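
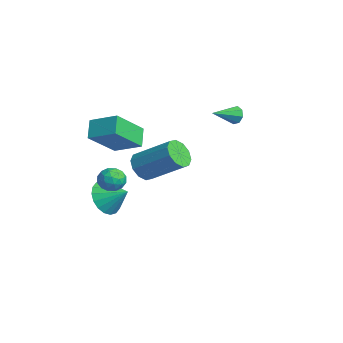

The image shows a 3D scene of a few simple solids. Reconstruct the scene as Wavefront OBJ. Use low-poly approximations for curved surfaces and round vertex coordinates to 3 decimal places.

v 1.752 -2.609 -1.663
v 2.4 -2.314 -1.73
v 2.18 -3.626 -2.01
v 2.828 -3.331 -2.077
v 2.542 -3.421 -1.428
v 2.278 -2.792 -1.214
v 2.302 -3.148 -2.526
v 2.038 -2.519 -2.312
v 2.74 -2.646 -2.264
v 2.888 -2.816 -1.586
v 1.692 -3.124 -2.154
v 1.84 -3.294 -1.476
v 2.039 -2.372 -1.666
v 2.541 -3.568 -2.074
v 2.374 -3.621 -1.692
v 2.754 -3.447 -1.732
v 1.967 -2.653 -1.362
v 2.347 -2.48 -1.402
v 2.431 -3.131 -1.225
v 2.233 -3.46 -2.338
v 2.613 -3.287 -2.378
v 1.826 -2.493 -2.008
v 2.206 -2.319 -2.048
v 2.149 -2.809 -2.515
v 2.619 -2.394 -2.02
v 2.87 -2.992 -2.224
v 2.562 -2.884 -2.487
v 2.406 -2.515 -2.361
v 2.706 -2.493 -1.621
v 2.958 -3.091 -1.825
v 2.79 -3.144 -1.443
v 2.634 -2.775 -1.317
v 2.906 -2.689 -1.935
v 1.622 -2.849 -1.915
v 1.874 -3.447 -2.119
v 1.946 -3.165 -2.423
v 1.79 -2.796 -2.297
v 1.71 -2.948 -1.516
v 1.961 -3.546 -1.72
v 2.174 -3.425 -1.379
v 2.018 -3.056 -1.253
v 1.674 -3.251 -1.805
v 3.088 -1.774 -0.884
v 3.559 -2.415 -0.684
v 4.802 -1.127 0.524
v 4.332 -0.486 0.324
v 3.75 -2.206 -1.105
v 4.993 -0.918 0.104
v 3.688 -1.831 -1.44
v 4.932 -0.543 -0.232
v 3.397 -1.435 -1.564
v 4.641 -0.147 -0.355
v 2.989 -1.168 -1.428
v 4.232 0.12 -0.219
v 2.618 -1.133 -1.084
v 3.861 0.155 0.124
v 2.427 -1.342 -0.664
v 3.67 -0.054 0.545
v 2.488 -1.717 -0.328
v 3.732 -0.429 0.88
v 2.779 -2.113 -0.205
v 4.023 -0.825 1.004
v 3.188 -2.38 -0.341
v 4.431 -1.092 0.868
v -0.249 -1.851 -0.239
v 0.39 -3.344 1.139
v 0.767 -0.88 0.341
v 1.406 -2.373 1.719
v 0.514 -2.207 -0.979
v 1.153 -3.7 0.399
v 1.53 -1.236 -0.399
v 2.169 -2.729 0.979
v 0.666 3.754 0.404
v 0.941 3.968 0.829
v 0.954 2.446 0.876
v 0.533 3.909 0.914
v 0.203 3.759 0.7
v 0.144 3.606 0.313
v 0.391 3.539 -0.022
v 0.799 3.598 -0.107
v 1.129 3.749 0.107
v 1.188 3.902 0.494
v 0.415 -2.618 -4.066
v 1.002 -3.436 -3.845
v 1.245 -1.842 -3.394
v 1.181 -3.285 -4.239
v 1.208 -3.003 -4.6
v 1.078 -2.645 -4.854
v 0.817 -2.281 -4.952
v 0.476 -1.984 -4.875
v 0.123 -1.813 -4.637
v -0.172 -1.801 -4.286
v -0.35 -1.952 -3.892
v -0.377 -2.234 -3.532
v -0.247 -2.592 -3.278
v 0.014 -2.956 -3.179
v 0.355 -3.253 -3.257
v 0.707 -3.424 -3.494
f 1 38 17
f 38 12 41
f 17 41 6
f 38 41 17
f 1 17 13
f 17 6 18
f 13 18 2
f 17 18 13
f 1 13 22
f 13 2 23
f 22 23 8
f 13 23 22
f 1 22 34
f 22 8 37
f 34 37 11
f 22 37 34
f 1 34 38
f 34 11 42
f 38 42 12
f 34 42 38
f 2 18 29
f 18 6 32
f 29 32 10
f 18 32 29
f 6 41 19
f 41 12 40
f 19 40 5
f 41 40 19
f 12 42 39
f 42 11 35
f 39 35 3
f 42 35 39
f 11 37 36
f 37 8 24
f 36 24 7
f 37 24 36
f 8 23 28
f 23 2 25
f 28 25 9
f 23 25 28
f 4 30 16
f 30 10 31
f 16 31 5
f 30 31 16
f 4 16 14
f 16 5 15
f 14 15 3
f 16 15 14
f 4 14 21
f 14 3 20
f 21 20 7
f 14 20 21
f 4 21 26
f 21 7 27
f 26 27 9
f 21 27 26
f 4 26 30
f 26 9 33
f 30 33 10
f 26 33 30
f 5 31 19
f 31 10 32
f 19 32 6
f 31 32 19
f 3 15 39
f 15 5 40
f 39 40 12
f 15 40 39
f 7 20 36
f 20 3 35
f 36 35 11
f 20 35 36
f 9 27 28
f 27 7 24
f 28 24 8
f 27 24 28
f 10 33 29
f 33 9 25
f 29 25 2
f 33 25 29
f 44 43 47
f 44 47 45
f 45 47 48
f 45 48 46
f 47 43 49
f 47 49 48
f 48 49 50
f 48 50 46
f 49 43 51
f 49 51 50
f 50 51 52
f 50 52 46
f 51 43 53
f 51 53 52
f 52 53 54
f 52 54 46
f 53 43 55
f 53 55 54
f 54 55 56
f 54 56 46
f 55 43 57
f 55 57 56
f 56 57 58
f 56 58 46
f 57 43 59
f 57 59 58
f 58 59 60
f 58 60 46
f 59 43 61
f 59 61 60
f 60 61 62
f 60 62 46
f 61 43 63
f 61 63 62
f 62 63 64
f 62 64 46
f 63 43 44
f 63 44 64
f 64 44 45
f 64 45 46
f 66 68 65
f 69 66 65
f 65 68 67
f 67 69 65
f 66 72 68
f 70 66 69
f 70 72 66
f 68 72 67
f 71 69 67
f 67 72 71
f 71 70 69
f 72 70 71
f 74 73 76
f 74 76 75
f 76 73 77
f 76 77 75
f 77 73 78
f 77 78 75
f 78 73 79
f 78 79 75
f 79 73 80
f 79 80 75
f 80 73 81
f 80 81 75
f 81 73 82
f 81 82 75
f 82 73 74
f 82 74 75
f 84 83 86
f 84 86 85
f 86 83 87
f 86 87 85
f 87 83 88
f 87 88 85
f 88 83 89
f 88 89 85
f 89 83 90
f 89 90 85
f 90 83 91
f 90 91 85
f 91 83 92
f 91 92 85
f 92 83 93
f 92 93 85
f 93 83 94
f 93 94 85
f 94 83 95
f 94 95 85
f 95 83 96
f 95 96 85
f 96 83 97
f 96 97 85
f 97 83 98
f 97 98 85
f 98 83 84
f 98 84 85



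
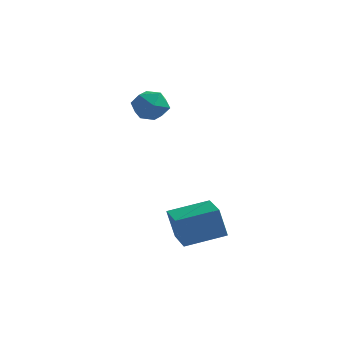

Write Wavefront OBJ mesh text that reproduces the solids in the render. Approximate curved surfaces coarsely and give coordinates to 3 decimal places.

v 1.564 3.915 3.025
v 1.957 3.651 3.474
v 0.723 3.549 3.546
v 1.116 3.285 3.995
v 1.059 3.933 3.951
v 1.579 4.159 3.63
v 1.101 3.041 3.39
v 1.621 3.267 3.069
v 1.67 3.111 3.7
v 1.645 3.662 4.046
v 1.035 3.538 2.974
v 1.01 4.089 3.32
v 3.688 0.728 -0.732
v 3.467 0.627 0.269
v 3.032 1.584 -0.79
v 2.81 1.483 0.21
v 4.69 1.517 -0.43
v 4.468 1.416 0.57
v 4.033 2.373 -0.489
v 3.812 2.272 0.512
f 1 12 6
f 1 6 2
f 1 2 8
f 1 8 11
f 1 11 12
f 2 6 10
f 6 12 5
f 12 11 3
f 11 8 7
f 8 2 9
f 4 10 5
f 4 5 3
f 4 3 7
f 4 7 9
f 4 9 10
f 5 10 6
f 3 5 12
f 7 3 11
f 9 7 8
f 10 9 2
f 14 16 13
f 17 14 13
f 13 16 15
f 15 17 13
f 14 20 16
f 18 14 17
f 18 20 14
f 16 20 15
f 19 17 15
f 15 20 19
f 19 18 17
f 20 18 19



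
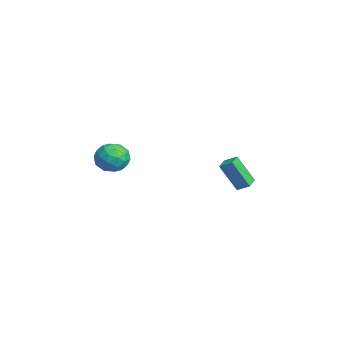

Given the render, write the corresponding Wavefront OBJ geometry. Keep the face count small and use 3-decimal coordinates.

v 1.204 3.665 -0.451
v 0.88 2.767 1.215
v 1.602 4.271 -0.046
v 1.277 3.373 1.619
v 1.963 3.227 -0.539
v 1.638 2.329 1.126
v 2.36 3.833 -0.135
v 2.036 2.935 1.531
v 2.943 -3.002 3.496
v 3.563 -2.931 2.702
v 2.017 -4.069 2.678
v 2.637 -3.998 1.884
v 2.952 -4.445 2.732
v 3.525 -3.785 3.238
v 2.055 -3.215 2.142
v 2.628 -2.555 2.648
v 3.014 -3.062 1.865
v 3.568 -3.823 2.23
v 2.012 -3.177 3.15
v 2.566 -3.938 3.515
v 3.334 -2.872 3.171
v 2.246 -4.128 2.209
v 2.431 -4.39 2.708
v 2.795 -4.349 2.241
v 3.312 -3.375 3.486
v 3.676 -3.333 3.019
v 3.317 -4.223 3.037
v 1.904 -3.667 2.361
v 2.268 -3.625 1.894
v 2.785 -2.651 3.139
v 3.149 -2.61 2.672
v 2.263 -2.777 2.343
v 3.376 -2.908 2.213
v 2.831 -3.536 1.732
v 2.49 -3.075 1.883
v 2.826 -2.687 2.181
v 3.702 -3.355 2.427
v 3.157 -3.983 1.946
v 3.343 -4.245 2.445
v 3.679 -3.858 2.742
v 3.379 -3.433 1.935
v 2.423 -3.017 3.434
v 1.878 -3.645 2.953
v 1.901 -3.142 2.638
v 2.237 -2.755 2.935
v 2.749 -3.464 3.648
v 2.204 -4.092 3.167
v 2.754 -4.313 3.199
v 3.09 -3.925 3.497
v 2.201 -3.567 3.445
f 2 4 1
f 5 2 1
f 1 4 3
f 3 5 1
f 2 8 4
f 6 2 5
f 6 8 2
f 4 8 3
f 7 5 3
f 3 8 7
f 7 6 5
f 8 6 7
f 9 46 25
f 46 20 49
f 25 49 14
f 46 49 25
f 9 25 21
f 25 14 26
f 21 26 10
f 25 26 21
f 9 21 30
f 21 10 31
f 30 31 16
f 21 31 30
f 9 30 42
f 30 16 45
f 42 45 19
f 30 45 42
f 9 42 46
f 42 19 50
f 46 50 20
f 42 50 46
f 10 26 37
f 26 14 40
f 37 40 18
f 26 40 37
f 14 49 27
f 49 20 48
f 27 48 13
f 49 48 27
f 20 50 47
f 50 19 43
f 47 43 11
f 50 43 47
f 19 45 44
f 45 16 32
f 44 32 15
f 45 32 44
f 16 31 36
f 31 10 33
f 36 33 17
f 31 33 36
f 12 38 24
f 38 18 39
f 24 39 13
f 38 39 24
f 12 24 22
f 24 13 23
f 22 23 11
f 24 23 22
f 12 22 29
f 22 11 28
f 29 28 15
f 22 28 29
f 12 29 34
f 29 15 35
f 34 35 17
f 29 35 34
f 12 34 38
f 34 17 41
f 38 41 18
f 34 41 38
f 13 39 27
f 39 18 40
f 27 40 14
f 39 40 27
f 11 23 47
f 23 13 48
f 47 48 20
f 23 48 47
f 15 28 44
f 28 11 43
f 44 43 19
f 28 43 44
f 17 35 36
f 35 15 32
f 36 32 16
f 35 32 36
f 18 41 37
f 41 17 33
f 37 33 10
f 41 33 37



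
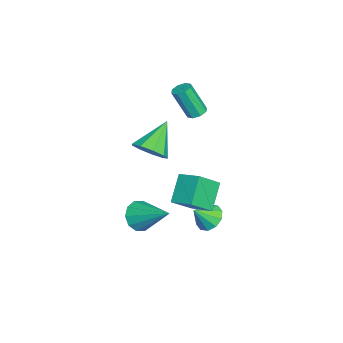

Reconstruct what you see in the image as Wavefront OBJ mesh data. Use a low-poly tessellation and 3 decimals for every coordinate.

v -3.41 2.389 0.298
v -2.9 2.223 0.238
v -2.96 1.444 1.882
v -3.47 1.611 1.942
v -2.925 2.596 0.414
v -2.985 1.817 2.057
v -3.234 2.848 0.522
v -3.294 2.069 2.166
v -3.646 2.832 0.499
v -3.706 2.053 2.143
v -3.92 2.556 0.358
v -3.98 1.777 2.002
v -3.895 2.183 0.183
v -3.955 1.404 1.826
v -3.586 1.931 0.074
v -3.646 1.152 1.718
v -3.174 1.947 0.097
v -3.234 1.168 1.741
v 0.925 3.315 -4.029
v 1.636 3.313 -4.396
v 1.355 2.605 -3.191
v 1.631 3.689 -4.074
v 1.356 3.922 -3.736
v 0.917 3.923 -3.509
v 0.48 3.692 -3.481
v 0.214 3.317 -3.662
v 0.219 2.942 -3.984
v 0.494 2.709 -4.322
v 0.933 2.707 -4.549
v 1.37 2.938 -4.577
v -1.204 0.283 -1.047
v -0.483 0.537 -0.45
v -2.516 1.017 0.227
v -0.614 1.033 -0.871
v -1.021 1.178 -1.374
v -1.514 0.905 -1.724
v -1.862 0.341 -1.757
v -1.902 -0.25 -1.458
v -1.615 -0.592 -0.967
v -1.136 -0.523 -0.512
v -0.689 -0.078 -0.308
v 2.882 0.248 -2.516
v 3.262 0.535 -3.245
v 3.878 1.712 -1.424
v 2.799 0.802 -3.182
v 2.369 0.858 -2.865
v 2.134 0.681 -2.415
v 2.185 0.339 -2.003
v 2.503 -0.038 -1.788
v 2.965 -0.305 -1.85
v 3.395 -0.361 -2.168
v 3.63 -0.185 -2.618
v 3.579 0.158 -3.03
v 3.27 1.718 -1.113
v 2.144 1.989 -0.009
v 2.508 2.611 -2.11
v 1.382 2.883 -1.005
v 3.898 2.697 -0.715
v 2.772 2.969 0.39
v 3.136 3.591 -1.711
v 2.01 3.862 -0.607
f 2 1 5
f 2 5 3
f 3 5 6
f 3 6 4
f 5 1 7
f 5 7 6
f 6 7 8
f 6 8 4
f 7 1 9
f 7 9 8
f 8 9 10
f 8 10 4
f 9 1 11
f 9 11 10
f 10 11 12
f 10 12 4
f 11 1 13
f 11 13 12
f 12 13 14
f 12 14 4
f 13 1 15
f 13 15 14
f 14 15 16
f 14 16 4
f 15 1 17
f 15 17 16
f 16 17 18
f 16 18 4
f 17 1 2
f 17 2 18
f 18 2 3
f 18 3 4
f 20 19 22
f 20 22 21
f 22 19 23
f 22 23 21
f 23 19 24
f 23 24 21
f 24 19 25
f 24 25 21
f 25 19 26
f 25 26 21
f 26 19 27
f 26 27 21
f 27 19 28
f 27 28 21
f 28 19 29
f 28 29 21
f 29 19 30
f 29 30 21
f 30 19 20
f 30 20 21
f 32 31 34
f 32 34 33
f 34 31 35
f 34 35 33
f 35 31 36
f 35 36 33
f 36 31 37
f 36 37 33
f 37 31 38
f 37 38 33
f 38 31 39
f 38 39 33
f 39 31 40
f 39 40 33
f 40 31 41
f 40 41 33
f 41 31 32
f 41 32 33
f 43 42 45
f 43 45 44
f 45 42 46
f 45 46 44
f 46 42 47
f 46 47 44
f 47 42 48
f 47 48 44
f 48 42 49
f 48 49 44
f 49 42 50
f 49 50 44
f 50 42 51
f 50 51 44
f 51 42 52
f 51 52 44
f 52 42 53
f 52 53 44
f 53 42 43
f 53 43 44
f 55 57 54
f 58 55 54
f 54 57 56
f 56 58 54
f 55 61 57
f 59 55 58
f 59 61 55
f 57 61 56
f 60 58 56
f 56 61 60
f 60 59 58
f 61 59 60



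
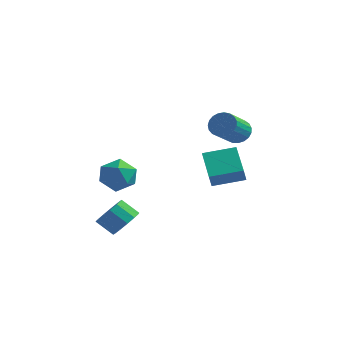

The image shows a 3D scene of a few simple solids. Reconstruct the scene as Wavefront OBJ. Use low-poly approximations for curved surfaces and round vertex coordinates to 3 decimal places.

v 2.419 2.37 1.757
v 3.114 2.174 1.553
v 2.995 0.733 2.54
v 2.301 0.93 2.743
v 3.167 2.344 1.809
v 3.048 0.904 2.795
v 3.091 2.519 2.055
v 2.972 1.079 3.042
v 2.899 2.669 2.25
v 2.78 1.228 3.237
v 2.624 2.766 2.36
v 2.505 1.326 3.346
v 2.313 2.796 2.365
v 2.195 1.355 3.352
v 2.021 2.751 2.265
v 1.903 1.311 3.252
v 1.798 2.641 2.078
v 1.679 1.201 3.064
v 1.682 2.484 1.834
v 1.563 1.044 2.821
v 1.694 2.307 1.578
v 1.575 0.867 2.564
v 1.831 2.142 1.352
v 1.712 0.701 2.338
v 2.07 2.015 1.196
v 1.951 0.575 2.183
v 2.369 1.95 1.137
v 2.25 0.51 2.124
v 2.677 1.958 1.186
v 2.558 0.517 2.172
v 2.941 2.037 1.333
v 2.822 0.596 2.319
v -2.659 0.958 -1.242
v -2.084 0.352 -1.914
v -3.516 -0.452 -0.706
v -2.941 -1.058 -1.378
v -2.471 -0.611 -0.524
v -1.941 0.261 -0.855
v -3.659 -0.361 -1.765
v -3.129 0.511 -2.096
v -2.701 -0.463 -2.238
v -1.968 -0.617 -1.471
v -3.632 0.517 -1.149
v -2.899 0.363 -0.382
v 0.211 3.365 -1.196
v 0.266 2.932 -0.386
v 1.647 4.237 -0.829
v 1.703 3.804 -0.019
v 1.277 1.956 -2.021
v 1.333 1.523 -1.211
v 2.714 2.828 -1.654
v 2.769 2.395 -0.844
v -1.872 -0.941 -4.042
v -1.434 -1.633 -3.623
v -2.33 -1.75 -2.879
v -2.768 -1.059 -3.298
v -1.288 -1.199 -3.379
v -2.184 -1.317 -2.636
v -1.328 -0.683 -3.346
v -2.224 -0.801 -2.602
v -1.541 -0.25 -3.534
v -2.437 -0.367 -2.79
v -1.859 -0.035 -3.883
v -2.755 -0.153 -3.139
v -2.181 -0.109 -4.282
v -3.077 -0.226 -3.539
v -2.405 -0.446 -4.605
v -3.301 -0.564 -3.862
v -2.46 -0.941 -4.75
v -3.355 -1.059 -4.006
v -2.328 -1.436 -4.669
v -3.224 -1.554 -3.926
v -2.052 -1.774 -4.389
v -2.947 -1.891 -3.646
v -1.718 -1.847 -3.999
v -2.614 -1.965 -3.256
f 2 1 5
f 2 5 3
f 3 5 6
f 3 6 4
f 5 1 7
f 5 7 6
f 6 7 8
f 6 8 4
f 7 1 9
f 7 9 8
f 8 9 10
f 8 10 4
f 9 1 11
f 9 11 10
f 10 11 12
f 10 12 4
f 11 1 13
f 11 13 12
f 12 13 14
f 12 14 4
f 13 1 15
f 13 15 14
f 14 15 16
f 14 16 4
f 15 1 17
f 15 17 16
f 16 17 18
f 16 18 4
f 17 1 19
f 17 19 18
f 18 19 20
f 18 20 4
f 19 1 21
f 19 21 20
f 20 21 22
f 20 22 4
f 21 1 23
f 21 23 22
f 22 23 24
f 22 24 4
f 23 1 25
f 23 25 24
f 24 25 26
f 24 26 4
f 25 1 27
f 25 27 26
f 26 27 28
f 26 28 4
f 27 1 29
f 27 29 28
f 28 29 30
f 28 30 4
f 29 1 31
f 29 31 30
f 30 31 32
f 30 32 4
f 31 1 2
f 31 2 32
f 32 2 3
f 32 3 4
f 33 44 38
f 33 38 34
f 33 34 40
f 33 40 43
f 33 43 44
f 34 38 42
f 38 44 37
f 44 43 35
f 43 40 39
f 40 34 41
f 36 42 37
f 36 37 35
f 36 35 39
f 36 39 41
f 36 41 42
f 37 42 38
f 35 37 44
f 39 35 43
f 41 39 40
f 42 41 34
f 46 48 45
f 49 46 45
f 45 48 47
f 47 49 45
f 46 52 48
f 50 46 49
f 50 52 46
f 48 52 47
f 51 49 47
f 47 52 51
f 51 50 49
f 52 50 51
f 54 53 57
f 54 57 55
f 55 57 58
f 55 58 56
f 57 53 59
f 57 59 58
f 58 59 60
f 58 60 56
f 59 53 61
f 59 61 60
f 60 61 62
f 60 62 56
f 61 53 63
f 61 63 62
f 62 63 64
f 62 64 56
f 63 53 65
f 63 65 64
f 64 65 66
f 64 66 56
f 65 53 67
f 65 67 66
f 66 67 68
f 66 68 56
f 67 53 69
f 67 69 68
f 68 69 70
f 68 70 56
f 69 53 71
f 69 71 70
f 70 71 72
f 70 72 56
f 71 53 73
f 71 73 72
f 72 73 74
f 72 74 56
f 73 53 75
f 73 75 74
f 74 75 76
f 74 76 56
f 75 53 54
f 75 54 76
f 76 54 55
f 76 55 56



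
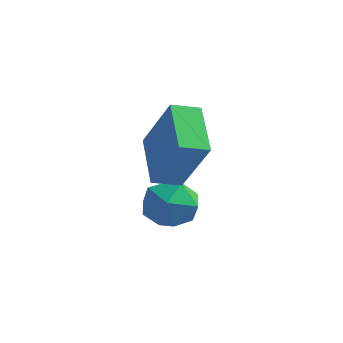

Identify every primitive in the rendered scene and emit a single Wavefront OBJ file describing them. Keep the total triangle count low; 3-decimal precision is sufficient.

v 2.635 2.322 -2.378
v 1.57 3.361 -1.438
v 3.123 3.011 -2.587
v 2.058 4.05 -1.647
v 3.782 2.01 -0.733
v 2.717 3.049 0.207
v 4.27 2.699 -0.942
v 3.205 3.738 -0.002
v 1.919 2.912 -3.454
v 2.28 3.472 -2.842
v 3.26 2.488 -3.858
v 3.621 3.048 -3.246
v 3.166 2.315 -2.975
v 2.338 2.577 -2.725
v 3.202 3.383 -3.975
v 2.374 3.645 -3.725
v 3.073 3.763 -3.165
v 3.051 3.103 -2.547
v 2.489 2.857 -4.153
v 2.467 2.197 -3.535
f 2 4 1
f 5 2 1
f 1 4 3
f 3 5 1
f 2 8 4
f 6 2 5
f 6 8 2
f 4 8 3
f 7 5 3
f 3 8 7
f 7 6 5
f 8 6 7
f 9 20 14
f 9 14 10
f 9 10 16
f 9 16 19
f 9 19 20
f 10 14 18
f 14 20 13
f 20 19 11
f 19 16 15
f 16 10 17
f 12 18 13
f 12 13 11
f 12 11 15
f 12 15 17
f 12 17 18
f 13 18 14
f 11 13 20
f 15 11 19
f 17 15 16
f 18 17 10



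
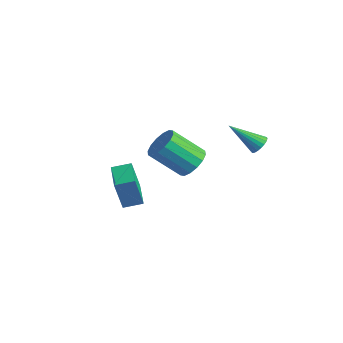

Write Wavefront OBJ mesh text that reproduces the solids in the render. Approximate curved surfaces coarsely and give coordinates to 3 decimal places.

v 2.469 0.171 1.628
v 2.81 0.277 2.02
v 1.491 -0.771 2.732
v 2.667 0.444 2.037
v 2.491 0.564 1.983
v 2.31 0.617 1.868
v 2.157 0.592 1.712
v 2.058 0.495 1.541
v 2.03 0.341 1.385
v 2.077 0.159 1.271
v 2.193 -0.022 1.219
v 2.356 -0.169 1.238
v 2.538 -0.257 1.324
v 2.709 -0.271 1.463
v 2.838 -0.209 1.63
v 2.903 -0.081 1.797
v 2.893 0.091 1.935
v 1.338 -2.604 0.988
v 1.761 -2.234 1.612
v 0.845 -3.286 2.857
v 0.422 -3.656 2.232
v 1.405 -1.989 1.557
v 0.489 -3.042 2.801
v 1.032 -1.91 1.349
v 0.115 -2.963 2.594
v 0.74 -2.016 1.044
v -0.176 -3.069 2.289
v 0.609 -2.28 0.725
v -0.307 -3.333 1.969
v 0.673 -2.63 0.475
v -0.243 -3.683 1.72
v 0.915 -2.974 0.363
v -0.001 -4.026 1.608
v 1.271 -3.218 0.419
v 0.355 -4.271 1.663
v 1.645 -3.297 0.626
v 0.728 -4.35 1.871
v 1.936 -3.191 0.931
v 1.02 -4.244 2.176
v 2.067 -2.927 1.251
v 1.151 -3.98 2.495
v 2.003 -2.577 1.5
v 1.087 -3.63 2.745
v -3.258 -3.103 -4.479
v -3.276 -3.556 -2.737
v -4.56 -2.36 -4.3
v -4.579 -2.813 -2.558
v -2.761 -2.287 -4.262
v -2.78 -2.74 -2.52
v -4.064 -1.544 -4.083
v -4.082 -1.997 -2.341
f 2 1 4
f 2 4 3
f 4 1 5
f 4 5 3
f 5 1 6
f 5 6 3
f 6 1 7
f 6 7 3
f 7 1 8
f 7 8 3
f 8 1 9
f 8 9 3
f 9 1 10
f 9 10 3
f 10 1 11
f 10 11 3
f 11 1 12
f 11 12 3
f 12 1 13
f 12 13 3
f 13 1 14
f 13 14 3
f 14 1 15
f 14 15 3
f 15 1 16
f 15 16 3
f 16 1 17
f 16 17 3
f 17 1 2
f 17 2 3
f 19 18 22
f 19 22 20
f 20 22 23
f 20 23 21
f 22 18 24
f 22 24 23
f 23 24 25
f 23 25 21
f 24 18 26
f 24 26 25
f 25 26 27
f 25 27 21
f 26 18 28
f 26 28 27
f 27 28 29
f 27 29 21
f 28 18 30
f 28 30 29
f 29 30 31
f 29 31 21
f 30 18 32
f 30 32 31
f 31 32 33
f 31 33 21
f 32 18 34
f 32 34 33
f 33 34 35
f 33 35 21
f 34 18 36
f 34 36 35
f 35 36 37
f 35 37 21
f 36 18 38
f 36 38 37
f 37 38 39
f 37 39 21
f 38 18 40
f 38 40 39
f 39 40 41
f 39 41 21
f 40 18 42
f 40 42 41
f 41 42 43
f 41 43 21
f 42 18 19
f 42 19 43
f 43 19 20
f 43 20 21
f 45 47 44
f 48 45 44
f 44 47 46
f 46 48 44
f 45 51 47
f 49 45 48
f 49 51 45
f 47 51 46
f 50 48 46
f 46 51 50
f 50 49 48
f 51 49 50



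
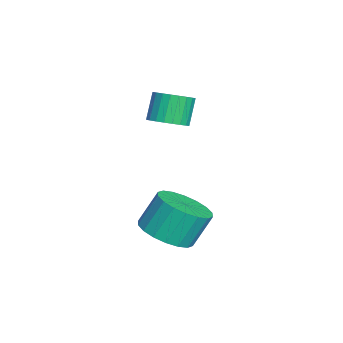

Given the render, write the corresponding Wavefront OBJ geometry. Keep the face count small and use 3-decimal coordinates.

v -3.499 0.299 1.322
v -2.976 -0.07 1.673
v -3.519 0.132 2.69
v -4.041 0.501 2.338
v -2.87 0.194 1.678
v -3.413 0.396 2.695
v -2.86 0.475 1.628
v -3.402 0.676 2.645
v -2.947 0.728 1.531
v -3.489 0.93 2.548
v -3.117 0.916 1.403
v -3.66 1.118 2.419
v -3.346 1.011 1.262
v -3.889 1.212 2.279
v -3.598 0.996 1.13
v -4.141 1.198 2.147
v -3.835 0.876 1.027
v -4.378 1.078 2.044
v -4.021 0.668 0.97
v -4.564 0.87 1.987
v -4.127 0.404 0.965
v -4.67 0.606 1.982
v -4.138 0.124 1.015
v -4.68 0.325 2.032
v -4.051 -0.13 1.112
v -4.593 0.072 2.129
v -3.88 -0.318 1.241
v -4.423 -0.116 2.257
v -3.651 -0.412 1.381
v -4.194 -0.211 2.398
v -3.399 -0.398 1.513
v -3.942 -0.196 2.53
v -3.162 -0.278 1.616
v -3.705 -0.076 2.633
v -0.716 0.283 -2.264
v 0.203 0.702 -2.28
v -0.065 1.336 -1.072
v -0.984 0.917 -1.056
v -0.049 1.005 -2.495
v -0.317 1.64 -1.288
v -0.434 1.166 -2.665
v -0.702 1.8 -1.457
v -0.874 1.151 -2.755
v -1.142 1.785 -1.547
v -1.283 0.965 -2.748
v -1.551 1.599 -1.54
v -1.579 0.643 -2.645
v -1.847 1.277 -1.437
v -1.705 0.25 -2.466
v -1.973 0.884 -1.259
v -1.635 -0.136 -2.248
v -1.903 0.498 -1.04
v -1.383 -0.44 -2.032
v -1.651 0.195 -0.825
v -0.998 -0.6 -1.863
v -1.266 0.034 -0.655
v -0.558 -0.585 -1.773
v -0.826 0.049 -0.565
v -0.149 -0.399 -1.78
v -0.417 0.235 -0.572
v 0.147 -0.077 -1.883
v -0.121 0.557 -0.675
v 0.273 0.316 -2.061
v 0.005 0.95 -0.854
f 2 1 5
f 2 5 3
f 3 5 6
f 3 6 4
f 5 1 7
f 5 7 6
f 6 7 8
f 6 8 4
f 7 1 9
f 7 9 8
f 8 9 10
f 8 10 4
f 9 1 11
f 9 11 10
f 10 11 12
f 10 12 4
f 11 1 13
f 11 13 12
f 12 13 14
f 12 14 4
f 13 1 15
f 13 15 14
f 14 15 16
f 14 16 4
f 15 1 17
f 15 17 16
f 16 17 18
f 16 18 4
f 17 1 19
f 17 19 18
f 18 19 20
f 18 20 4
f 19 1 21
f 19 21 20
f 20 21 22
f 20 22 4
f 21 1 23
f 21 23 22
f 22 23 24
f 22 24 4
f 23 1 25
f 23 25 24
f 24 25 26
f 24 26 4
f 25 1 27
f 25 27 26
f 26 27 28
f 26 28 4
f 27 1 29
f 27 29 28
f 28 29 30
f 28 30 4
f 29 1 31
f 29 31 30
f 30 31 32
f 30 32 4
f 31 1 33
f 31 33 32
f 32 33 34
f 32 34 4
f 33 1 2
f 33 2 34
f 34 2 3
f 34 3 4
f 36 35 39
f 36 39 37
f 37 39 40
f 37 40 38
f 39 35 41
f 39 41 40
f 40 41 42
f 40 42 38
f 41 35 43
f 41 43 42
f 42 43 44
f 42 44 38
f 43 35 45
f 43 45 44
f 44 45 46
f 44 46 38
f 45 35 47
f 45 47 46
f 46 47 48
f 46 48 38
f 47 35 49
f 47 49 48
f 48 49 50
f 48 50 38
f 49 35 51
f 49 51 50
f 50 51 52
f 50 52 38
f 51 35 53
f 51 53 52
f 52 53 54
f 52 54 38
f 53 35 55
f 53 55 54
f 54 55 56
f 54 56 38
f 55 35 57
f 55 57 56
f 56 57 58
f 56 58 38
f 57 35 59
f 57 59 58
f 58 59 60
f 58 60 38
f 59 35 61
f 59 61 60
f 60 61 62
f 60 62 38
f 61 35 63
f 61 63 62
f 62 63 64
f 62 64 38
f 63 35 36
f 63 36 64
f 64 36 37
f 64 37 38



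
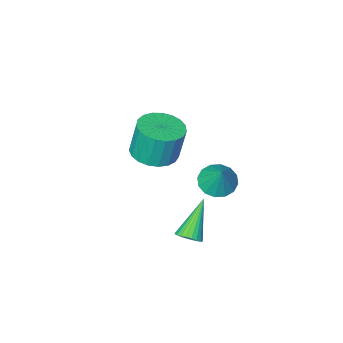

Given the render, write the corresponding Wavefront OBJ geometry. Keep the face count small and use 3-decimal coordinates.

v -3.059 1.046 -1.182
v -2.354 1.255 -1.471
v -2.801 1.754 -0.038
v -2.611 1.549 -1.594
v -2.987 1.708 -1.608
v -3.383 1.69 -1.507
v -3.692 1.499 -1.319
v -3.832 1.187 -1.095
v -3.765 0.838 -0.894
v -3.508 0.544 -0.77
v -3.132 0.385 -0.757
v -2.736 0.403 -0.858
v -2.427 0.593 -1.046
v -2.287 0.906 -1.27
v -1.663 1.224 -3.888
v -1.187 1.125 -3.59
v -2.697 0.636 -2.432
v -1.229 1.336 -3.535
v -1.338 1.53 -3.533
v -1.496 1.678 -3.586
v -1.679 1.756 -3.684
v -1.86 1.754 -3.814
v -2.011 1.671 -3.955
v -2.108 1.519 -4.085
v -2.138 1.323 -4.186
v -2.096 1.112 -4.241
v -1.988 0.918 -4.242
v -1.83 0.77 -4.19
v -1.647 0.692 -4.091
v -1.466 0.694 -3.962
v -1.315 0.777 -3.821
v -1.217 0.928 -3.69
v -3.091 -3.824 -3.025
v -2.447 -4.605 -2.833
v -2.685 -4.396 -1.184
v -3.329 -3.616 -1.375
v -2.181 -4.269 -2.838
v -2.419 -4.061 -1.188
v -2.073 -3.857 -2.874
v -2.31 -3.648 -1.224
v -2.14 -3.438 -2.937
v -2.378 -3.23 -1.287
v -2.372 -3.087 -3.015
v -2.61 -2.878 -1.365
v -2.729 -2.863 -3.094
v -2.966 -2.654 -1.444
v -3.148 -2.805 -3.162
v -3.385 -2.596 -1.512
v -3.557 -2.924 -3.206
v -3.794 -2.715 -1.556
v -3.886 -3.198 -3.219
v -4.123 -2.989 -1.569
v -4.077 -3.581 -3.198
v -4.314 -3.372 -1.548
v -4.098 -4.005 -3.147
v -4.335 -3.797 -1.497
v -3.945 -4.399 -3.075
v -4.182 -4.19 -1.425
v -3.644 -4.693 -2.995
v -3.882 -4.484 -1.345
v -3.248 -4.837 -2.919
v -3.485 -4.628 -1.269
v -2.824 -4.806 -2.862
v -3.062 -4.597 -1.212
f 2 1 4
f 2 4 3
f 4 1 5
f 4 5 3
f 5 1 6
f 5 6 3
f 6 1 7
f 6 7 3
f 7 1 8
f 7 8 3
f 8 1 9
f 8 9 3
f 9 1 10
f 9 10 3
f 10 1 11
f 10 11 3
f 11 1 12
f 11 12 3
f 12 1 13
f 12 13 3
f 13 1 14
f 13 14 3
f 14 1 2
f 14 2 3
f 16 15 18
f 16 18 17
f 18 15 19
f 18 19 17
f 19 15 20
f 19 20 17
f 20 15 21
f 20 21 17
f 21 15 22
f 21 22 17
f 22 15 23
f 22 23 17
f 23 15 24
f 23 24 17
f 24 15 25
f 24 25 17
f 25 15 26
f 25 26 17
f 26 15 27
f 26 27 17
f 27 15 28
f 27 28 17
f 28 15 29
f 28 29 17
f 29 15 30
f 29 30 17
f 30 15 31
f 30 31 17
f 31 15 32
f 31 32 17
f 32 15 16
f 32 16 17
f 34 33 37
f 34 37 35
f 35 37 38
f 35 38 36
f 37 33 39
f 37 39 38
f 38 39 40
f 38 40 36
f 39 33 41
f 39 41 40
f 40 41 42
f 40 42 36
f 41 33 43
f 41 43 42
f 42 43 44
f 42 44 36
f 43 33 45
f 43 45 44
f 44 45 46
f 44 46 36
f 45 33 47
f 45 47 46
f 46 47 48
f 46 48 36
f 47 33 49
f 47 49 48
f 48 49 50
f 48 50 36
f 49 33 51
f 49 51 50
f 50 51 52
f 50 52 36
f 51 33 53
f 51 53 52
f 52 53 54
f 52 54 36
f 53 33 55
f 53 55 54
f 54 55 56
f 54 56 36
f 55 33 57
f 55 57 56
f 56 57 58
f 56 58 36
f 57 33 59
f 57 59 58
f 58 59 60
f 58 60 36
f 59 33 61
f 59 61 60
f 60 61 62
f 60 62 36
f 61 33 63
f 61 63 62
f 62 63 64
f 62 64 36
f 63 33 34
f 63 34 64
f 64 34 35
f 64 35 36



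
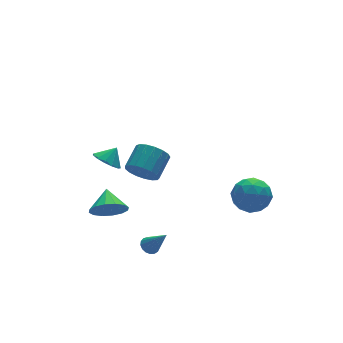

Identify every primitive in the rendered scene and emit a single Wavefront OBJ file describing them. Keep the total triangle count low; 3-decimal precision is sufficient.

v -3.56 0.825 -2.718
v -3.148 1.206 -3.653
v -3.08 2.015 -2.022
v -3.675 1.407 -3.633
v -4.171 1.452 -3.368
v -4.503 1.329 -2.929
v -4.583 1.071 -2.434
v -4.388 0.747 -2.014
v -3.972 0.444 -1.784
v -3.445 0.243 -1.804
v -2.949 0.198 -2.069
v -2.617 0.321 -2.508
v -2.537 0.579 -3.003
v -2.731 0.903 -3.422
v 2.732 -1.705 -1.416
v 3.784 -1.823 -1.954
v 2.596 -3.617 -1.266
v 3.648 -3.735 -1.804
v 3.588 -3.275 -0.71
v 3.672 -2.093 -0.803
v 2.708 -3.347 -2.417
v 2.792 -2.165 -2.51
v 3.77 -2.837 -2.573
v 4.314 -2.793 -1.518
v 2.066 -2.647 -1.702
v 2.61 -2.603 -0.647
v 3.27 -1.596 -1.699
v 3.11 -3.844 -1.521
v 3.075 -3.573 -0.878
v 3.694 -3.642 -1.195
v 3.204 -1.755 -1.022
v 3.823 -1.824 -1.338
v 3.708 -2.678 -0.606
v 2.557 -3.616 -1.882
v 3.176 -3.685 -2.198
v 2.686 -1.798 -2.025
v 3.305 -1.867 -2.342
v 2.672 -2.762 -2.614
v 3.88 -2.261 -2.378
v 3.8 -3.385 -2.29
v 3.247 -3.157 -2.65
v 3.297 -2.463 -2.705
v 4.2 -2.235 -1.758
v 4.12 -3.359 -1.67
v 4.085 -3.089 -1.027
v 4.134 -2.394 -1.081
v 4.191 -2.832 -2.122
v 2.26 -2.081 -1.55
v 2.18 -3.205 -1.462
v 2.246 -3.046 -2.139
v 2.295 -2.351 -2.193
v 2.58 -2.055 -0.93
v 2.5 -3.179 -0.842
v 3.083 -2.977 -0.515
v 3.133 -2.283 -0.57
v 2.189 -2.608 -1.098
v -2.758 2.571 -0.209
v -2.188 2.95 -0.777
v -2.062 2.689 0.569
v -2.464 3.322 -0.586
v -2.834 3.456 -0.274
v -3.18 3.308 0.058
v -3.392 2.927 0.305
v -3.402 2.433 0.39
v -3.209 1.983 0.284
v -2.872 1.719 0.022
v -2.499 1.726 -0.313
v -2.208 2.001 -0.615
v -2.092 2.458 -0.788
v -3.402 -2.74 2.963
v -2.853 -2.801 2.19
v -1.789 -2.022 2.884
v -2.338 -1.96 3.657
v -3.09 -2.419 2.125
v -2.026 -1.639 2.819
v -3.399 -2.11 2.252
v -2.335 -1.331 2.946
v -3.708 -1.945 2.541
v -2.645 -1.166 3.235
v -3.948 -1.963 2.928
v -2.884 -1.184 3.622
v -4.062 -2.158 3.322
v -2.998 -1.379 4.016
v -4.025 -2.487 3.634
v -2.961 -1.708 4.328
v -3.845 -2.873 3.792
v -2.782 -2.094 4.487
v -3.564 -3.229 3.761
v -2.5 -2.45 4.455
v -3.245 -3.473 3.546
v -2.182 -2.694 4.24
v -2.963 -3.549 3.198
v -1.899 -2.769 3.892
v -2.781 -3.439 2.796
v -1.717 -2.66 3.49
v -2.741 -3.169 2.432
v -1.677 -2.39 3.127
v -3.306 -3.34 -2.562
v -2.768 -3.299 -2.713
v -2.834 -4.28 -1.138
v -2.808 -3.084 -2.558
v -2.962 -2.928 -2.404
v -3.195 -2.866 -2.286
v -3.453 -2.913 -2.231
v -3.678 -3.058 -2.252
v -3.817 -3.267 -2.344
v -3.839 -3.494 -2.486
v -3.74 -3.685 -2.645
v -3.541 -3.797 -2.786
v -3.288 -3.805 -2.874
v -3.039 -3.706 -2.892
v -2.852 -3.523 -2.833
f 2 1 4
f 2 4 3
f 4 1 5
f 4 5 3
f 5 1 6
f 5 6 3
f 6 1 7
f 6 7 3
f 7 1 8
f 7 8 3
f 8 1 9
f 8 9 3
f 9 1 10
f 9 10 3
f 10 1 11
f 10 11 3
f 11 1 12
f 11 12 3
f 12 1 13
f 12 13 3
f 13 1 14
f 13 14 3
f 14 1 2
f 14 2 3
f 15 52 31
f 52 26 55
f 31 55 20
f 52 55 31
f 15 31 27
f 31 20 32
f 27 32 16
f 31 32 27
f 15 27 36
f 27 16 37
f 36 37 22
f 27 37 36
f 15 36 48
f 36 22 51
f 48 51 25
f 36 51 48
f 15 48 52
f 48 25 56
f 52 56 26
f 48 56 52
f 16 32 43
f 32 20 46
f 43 46 24
f 32 46 43
f 20 55 33
f 55 26 54
f 33 54 19
f 55 54 33
f 26 56 53
f 56 25 49
f 53 49 17
f 56 49 53
f 25 51 50
f 51 22 38
f 50 38 21
f 51 38 50
f 22 37 42
f 37 16 39
f 42 39 23
f 37 39 42
f 18 44 30
f 44 24 45
f 30 45 19
f 44 45 30
f 18 30 28
f 30 19 29
f 28 29 17
f 30 29 28
f 18 28 35
f 28 17 34
f 35 34 21
f 28 34 35
f 18 35 40
f 35 21 41
f 40 41 23
f 35 41 40
f 18 40 44
f 40 23 47
f 44 47 24
f 40 47 44
f 19 45 33
f 45 24 46
f 33 46 20
f 45 46 33
f 17 29 53
f 29 19 54
f 53 54 26
f 29 54 53
f 21 34 50
f 34 17 49
f 50 49 25
f 34 49 50
f 23 41 42
f 41 21 38
f 42 38 22
f 41 38 42
f 24 47 43
f 47 23 39
f 43 39 16
f 47 39 43
f 58 57 60
f 58 60 59
f 60 57 61
f 60 61 59
f 61 57 62
f 61 62 59
f 62 57 63
f 62 63 59
f 63 57 64
f 63 64 59
f 64 57 65
f 64 65 59
f 65 57 66
f 65 66 59
f 66 57 67
f 66 67 59
f 67 57 68
f 67 68 59
f 68 57 69
f 68 69 59
f 69 57 58
f 69 58 59
f 71 70 74
f 71 74 72
f 72 74 75
f 72 75 73
f 74 70 76
f 74 76 75
f 75 76 77
f 75 77 73
f 76 70 78
f 76 78 77
f 77 78 79
f 77 79 73
f 78 70 80
f 78 80 79
f 79 80 81
f 79 81 73
f 80 70 82
f 80 82 81
f 81 82 83
f 81 83 73
f 82 70 84
f 82 84 83
f 83 84 85
f 83 85 73
f 84 70 86
f 84 86 85
f 85 86 87
f 85 87 73
f 86 70 88
f 86 88 87
f 87 88 89
f 87 89 73
f 88 70 90
f 88 90 89
f 89 90 91
f 89 91 73
f 90 70 92
f 90 92 91
f 91 92 93
f 91 93 73
f 92 70 94
f 92 94 93
f 93 94 95
f 93 95 73
f 94 70 96
f 94 96 95
f 95 96 97
f 95 97 73
f 96 70 71
f 96 71 97
f 97 71 72
f 97 72 73
f 99 98 101
f 99 101 100
f 101 98 102
f 101 102 100
f 102 98 103
f 102 103 100
f 103 98 104
f 103 104 100
f 104 98 105
f 104 105 100
f 105 98 106
f 105 106 100
f 106 98 107
f 106 107 100
f 107 98 108
f 107 108 100
f 108 98 109
f 108 109 100
f 109 98 110
f 109 110 100
f 110 98 111
f 110 111 100
f 111 98 112
f 111 112 100
f 112 98 99
f 112 99 100



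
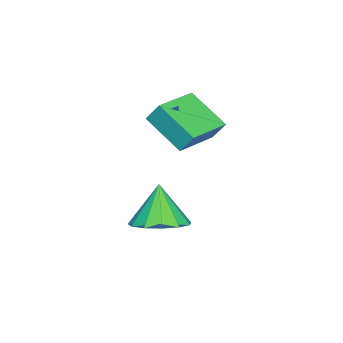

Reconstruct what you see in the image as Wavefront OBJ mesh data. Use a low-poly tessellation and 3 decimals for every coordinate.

v 1.205 -2.406 -1.986
v 2.221 -2.538 -1.586
v 0.555 -2.714 -0.434
v 2.086 -1.937 -1.524
v 1.671 -1.484 -1.608
v 1.108 -1.325 -1.812
v 0.576 -1.508 -2.072
v 0.244 -1.977 -2.304
v 0.217 -2.583 -2.435
v 0.503 -3.132 -2.423
v 1.013 -3.451 -2.273
v 1.584 -3.438 -2.031
v 2.034 -3.098 -1.775
v -1.087 -1.407 1.324
v -1.587 -2.884 2.301
v -1.061 -0.9 2.103
v -1.561 -2.377 3.08
v 0.721 -1.863 1.56
v 0.221 -3.34 2.537
v 0.747 -1.356 2.339
v 0.247 -2.833 3.316
f 2 1 4
f 2 4 3
f 4 1 5
f 4 5 3
f 5 1 6
f 5 6 3
f 6 1 7
f 6 7 3
f 7 1 8
f 7 8 3
f 8 1 9
f 8 9 3
f 9 1 10
f 9 10 3
f 10 1 11
f 10 11 3
f 11 1 12
f 11 12 3
f 12 1 13
f 12 13 3
f 13 1 2
f 13 2 3
f 15 17 14
f 18 15 14
f 14 17 16
f 16 18 14
f 15 21 17
f 19 15 18
f 19 21 15
f 17 21 16
f 20 18 16
f 16 21 20
f 20 19 18
f 21 19 20



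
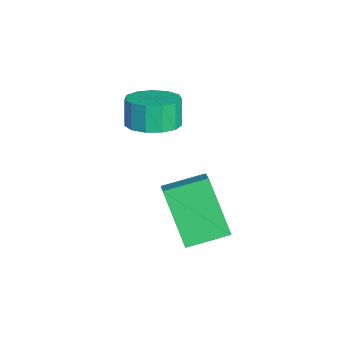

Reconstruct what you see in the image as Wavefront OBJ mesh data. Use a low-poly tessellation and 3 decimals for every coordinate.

v -2.372 -2.59 -0.527
v -1.8 -1.919 -0.348
v -2.136 -1.899 0.647
v -2.708 -2.57 0.467
v -2.233 -1.701 -0.498
v -2.569 -1.681 0.496
v -2.709 -1.766 -0.658
v -3.046 -1.746 0.336
v -3.079 -2.092 -0.776
v -3.415 -2.072 0.218
v -3.224 -2.577 -0.816
v -3.561 -2.556 0.179
v -3.099 -3.065 -0.763
v -3.435 -3.045 0.231
v -2.743 -3.403 -0.636
v -3.079 -3.383 0.358
v -2.269 -3.483 -0.474
v -2.605 -3.462 0.52
v -1.827 -3.279 -0.329
v -2.164 -3.259 0.665
v -1.559 -2.856 -0.247
v -1.895 -2.836 0.747
v -1.549 -2.349 -0.254
v -1.885 -2.329 0.741
v -0.461 -2.445 -1.921
v 0.495 -2.423 -1.319
v -0.706 -1.057 -1.582
v 0.251 -1.035 -0.981
v 0.629 -1.825 -3.679
v 1.586 -1.803 -3.078
v 0.385 -0.437 -3.341
v 1.341 -0.415 -2.739
f 2 1 5
f 2 5 3
f 3 5 6
f 3 6 4
f 5 1 7
f 5 7 6
f 6 7 8
f 6 8 4
f 7 1 9
f 7 9 8
f 8 9 10
f 8 10 4
f 9 1 11
f 9 11 10
f 10 11 12
f 10 12 4
f 11 1 13
f 11 13 12
f 12 13 14
f 12 14 4
f 13 1 15
f 13 15 14
f 14 15 16
f 14 16 4
f 15 1 17
f 15 17 16
f 16 17 18
f 16 18 4
f 17 1 19
f 17 19 18
f 18 19 20
f 18 20 4
f 19 1 21
f 19 21 20
f 20 21 22
f 20 22 4
f 21 1 23
f 21 23 22
f 22 23 24
f 22 24 4
f 23 1 2
f 23 2 24
f 24 2 3
f 24 3 4
f 26 28 25
f 29 26 25
f 25 28 27
f 27 29 25
f 26 32 28
f 30 26 29
f 30 32 26
f 28 32 27
f 31 29 27
f 27 32 31
f 31 30 29
f 32 30 31



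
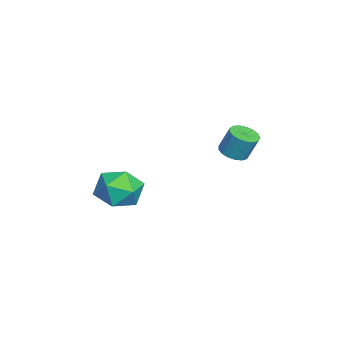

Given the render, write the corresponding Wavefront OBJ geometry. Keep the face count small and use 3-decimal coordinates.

v -0.978 -1.871 -0.551
v 0.01 -1.564 -0.665
v -0.51 -2.916 0.685
v 0.478 -2.609 0.571
v -0.23 -1.951 0.957
v -0.519 -1.305 0.193
v 0.019 -3.175 -0.173
v -0.27 -2.529 -0.937
v 0.626 -2.37 -0.432
v 0.472 -1.614 0.267
v -0.972 -2.866 -0.247
v -1.126 -2.11 0.452
v 0.185 2.027 2.407
v 0.646 2.364 2.221
v 0.755 2.77 3.227
v 0.295 2.433 3.413
v 0.417 2.531 2.179
v 0.526 2.937 3.184
v 0.135 2.583 2.188
v 0.244 2.989 3.194
v -0.136 2.508 2.248
v -0.027 2.914 3.254
v -0.333 2.322 2.344
v -0.224 2.728 3.35
v -0.411 2.069 2.455
v -0.302 2.475 3.461
v -0.353 1.806 2.555
v -0.243 2.212 3.56
v -0.171 1.594 2.621
v -0.062 2 3.626
v 0.092 1.481 2.638
v 0.202 1.887 3.643
v 0.377 1.493 2.602
v 0.486 1.899 3.608
v 0.618 1.627 2.522
v 0.727 2.033 3.527
v 0.76 1.853 2.415
v 0.869 2.259 3.421
v 0.77 2.119 2.307
v 0.879 2.525 3.312
f 1 12 6
f 1 6 2
f 1 2 8
f 1 8 11
f 1 11 12
f 2 6 10
f 6 12 5
f 12 11 3
f 11 8 7
f 8 2 9
f 4 10 5
f 4 5 3
f 4 3 7
f 4 7 9
f 4 9 10
f 5 10 6
f 3 5 12
f 7 3 11
f 9 7 8
f 10 9 2
f 14 13 17
f 14 17 15
f 15 17 18
f 15 18 16
f 17 13 19
f 17 19 18
f 18 19 20
f 18 20 16
f 19 13 21
f 19 21 20
f 20 21 22
f 20 22 16
f 21 13 23
f 21 23 22
f 22 23 24
f 22 24 16
f 23 13 25
f 23 25 24
f 24 25 26
f 24 26 16
f 25 13 27
f 25 27 26
f 26 27 28
f 26 28 16
f 27 13 29
f 27 29 28
f 28 29 30
f 28 30 16
f 29 13 31
f 29 31 30
f 30 31 32
f 30 32 16
f 31 13 33
f 31 33 32
f 32 33 34
f 32 34 16
f 33 13 35
f 33 35 34
f 34 35 36
f 34 36 16
f 35 13 37
f 35 37 36
f 36 37 38
f 36 38 16
f 37 13 39
f 37 39 38
f 38 39 40
f 38 40 16
f 39 13 14
f 39 14 40
f 40 14 15
f 40 15 16



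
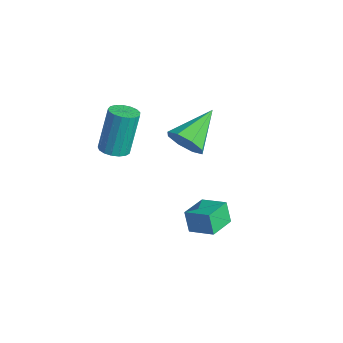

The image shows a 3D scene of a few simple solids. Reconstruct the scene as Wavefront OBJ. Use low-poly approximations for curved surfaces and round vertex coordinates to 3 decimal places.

v 2.854 1.77 1.086
v 2.559 1.735 1.925
v 2.286 2.734 0.926
v 1.991 2.699 1.765
v 3.669 2.301 1.395
v 3.374 2.266 2.234
v 3.101 3.265 1.235
v 2.806 3.23 2.074
v -1.406 0.883 2.561
v -0.827 0.82 2.655
v -1.055 1.354 4.432
v -1.634 1.417 4.339
v -0.853 1.088 2.571
v -1.081 1.622 4.348
v -1.005 1.309 2.485
v -1.234 1.843 4.262
v -1.25 1.433 2.416
v -1.478 1.967 4.194
v -1.53 1.431 2.381
v -1.758 1.965 4.158
v -1.782 1.303 2.387
v -2.01 1.837 4.164
v -1.947 1.079 2.433
v -2.176 1.613 4.21
v -1.989 0.81 2.508
v -2.217 1.344 4.286
v -1.897 0.558 2.596
v -2.125 1.092 4.373
v -1.692 0.38 2.675
v -1.921 0.914 4.453
v -1.422 0.318 2.729
v -1.651 0.852 4.507
v -1.148 0.385 2.744
v -1.377 0.919 4.522
v -0.933 0.566 2.717
v -1.162 1.1 4.495
v 0.28 2.877 3.491
v 0.861 2.855 4.025
v -0.4 4.303 4.289
v 1.002 3.192 3.544
v 0.72 3.344 3.031
v 0.18 3.223 2.788
v -0.302 2.899 2.957
v -0.443 2.562 3.438
v -0.161 2.41 3.951
v 0.379 2.531 4.194
f 2 4 1
f 5 2 1
f 1 4 3
f 3 5 1
f 2 8 4
f 6 2 5
f 6 8 2
f 4 8 3
f 7 5 3
f 3 8 7
f 7 6 5
f 8 6 7
f 10 9 13
f 10 13 11
f 11 13 14
f 11 14 12
f 13 9 15
f 13 15 14
f 14 15 16
f 14 16 12
f 15 9 17
f 15 17 16
f 16 17 18
f 16 18 12
f 17 9 19
f 17 19 18
f 18 19 20
f 18 20 12
f 19 9 21
f 19 21 20
f 20 21 22
f 20 22 12
f 21 9 23
f 21 23 22
f 22 23 24
f 22 24 12
f 23 9 25
f 23 25 24
f 24 25 26
f 24 26 12
f 25 9 27
f 25 27 26
f 26 27 28
f 26 28 12
f 27 9 29
f 27 29 28
f 28 29 30
f 28 30 12
f 29 9 31
f 29 31 30
f 30 31 32
f 30 32 12
f 31 9 33
f 31 33 32
f 32 33 34
f 32 34 12
f 33 9 35
f 33 35 34
f 34 35 36
f 34 36 12
f 35 9 10
f 35 10 36
f 36 10 11
f 36 11 12
f 38 37 40
f 38 40 39
f 40 37 41
f 40 41 39
f 41 37 42
f 41 42 39
f 42 37 43
f 42 43 39
f 43 37 44
f 43 44 39
f 44 37 45
f 44 45 39
f 45 37 46
f 45 46 39
f 46 37 38
f 46 38 39



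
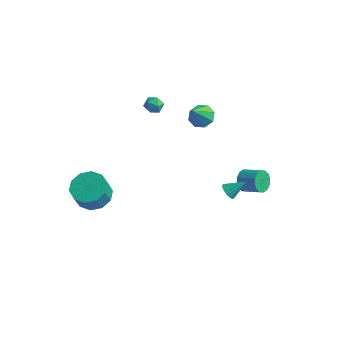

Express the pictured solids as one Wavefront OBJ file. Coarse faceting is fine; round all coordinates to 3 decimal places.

v -1.051 3.041 0.013
v -0.512 2.557 -0.349
v -1.049 1.999 1.407
v -0.243 3.005 -0.015
v -0.447 3.473 0.335
v -1.005 3.689 0.497
v -1.591 3.525 0.376
v -1.86 3.077 0.042
v -1.656 2.608 -0.309
v -1.097 2.393 -0.471
v 3.62 -1.609 -0.43
v 3.998 -1.613 -0.815
v 4.38 -0.931 0.31
v 3.845 -1.385 -0.867
v 3.631 -1.217 -0.801
v 3.415 -1.154 -0.637
v 3.253 -1.213 -0.416
v 3.189 -1.379 -0.2
v 3.241 -1.606 -0.045
v 3.395 -1.834 0.006
v 3.608 -2.001 -0.059
v 3.825 -2.064 -0.224
v 3.987 -2.005 -0.444
v 4.05 -1.84 -0.661
v -3.879 -3.72 -3.203
v -2.781 -3.65 -3.188
v -2.764 -4.189 -1.961
v -3.861 -4.26 -1.977
v -3.032 -3.073 -2.931
v -3.015 -3.612 -1.704
v -3.607 -2.743 -2.778
v -3.589 -3.282 -1.551
v -4.285 -2.787 -2.787
v -4.268 -3.326 -1.561
v -4.808 -3.187 -2.956
v -4.791 -3.726 -1.729
v -4.976 -3.791 -3.219
v -4.959 -4.33 -1.992
v -4.725 -4.368 -3.476
v -4.708 -4.907 -2.249
v -4.151 -4.698 -3.629
v -4.133 -5.237 -2.402
v -3.472 -4.654 -3.619
v -3.455 -5.193 -2.393
v -2.949 -4.254 -3.451
v -2.932 -4.793 -2.224
v 2.64 1.794 -2.986
v 2.929 1.493 -3.597
v 4.068 1.545 -3.085
v 3.78 1.846 -2.474
v 2.939 1.871 -3.659
v 4.078 1.923 -3.147
v 2.87 2.228 -3.54
v 4.009 2.28 -3.028
v 2.739 2.469 -3.273
v 3.878 2.521 -2.76
v 2.581 2.53 -2.929
v 3.72 2.581 -2.416
v 2.44 2.393 -2.6
v 3.579 2.444 -2.088
v 2.352 2.095 -2.375
v 3.491 2.147 -1.863
v 2.342 1.717 -2.313
v 3.481 1.769 -1.801
v 2.411 1.36 -2.432
v 3.55 1.412 -1.92
v 2.542 1.119 -2.7
v 3.681 1.171 -2.187
v 2.7 1.059 -3.044
v 3.839 1.11 -2.531
v 2.841 1.196 -3.372
v 3.98 1.247 -2.86
v -4.175 2.416 0.04
v -3.556 2.514 -0.095
v -3.904 1.806 0.835
v -3.285 1.904 0.7
v -3.643 2.384 0.931
v -3.81 2.761 0.44
v -3.65 1.559 0.3
v -3.817 1.936 -0.191
v -3.231 1.985 0.066
v -3.227 2.494 0.456
v -4.233 1.826 0.284
v -4.229 2.335 0.674
f 2 1 4
f 2 4 3
f 4 1 5
f 4 5 3
f 5 1 6
f 5 6 3
f 6 1 7
f 6 7 3
f 7 1 8
f 7 8 3
f 8 1 9
f 8 9 3
f 9 1 10
f 9 10 3
f 10 1 2
f 10 2 3
f 12 11 14
f 12 14 13
f 14 11 15
f 14 15 13
f 15 11 16
f 15 16 13
f 16 11 17
f 16 17 13
f 17 11 18
f 17 18 13
f 18 11 19
f 18 19 13
f 19 11 20
f 19 20 13
f 20 11 21
f 20 21 13
f 21 11 22
f 21 22 13
f 22 11 23
f 22 23 13
f 23 11 24
f 23 24 13
f 24 11 12
f 24 12 13
f 26 25 29
f 26 29 27
f 27 29 30
f 27 30 28
f 29 25 31
f 29 31 30
f 30 31 32
f 30 32 28
f 31 25 33
f 31 33 32
f 32 33 34
f 32 34 28
f 33 25 35
f 33 35 34
f 34 35 36
f 34 36 28
f 35 25 37
f 35 37 36
f 36 37 38
f 36 38 28
f 37 25 39
f 37 39 38
f 38 39 40
f 38 40 28
f 39 25 41
f 39 41 40
f 40 41 42
f 40 42 28
f 41 25 43
f 41 43 42
f 42 43 44
f 42 44 28
f 43 25 45
f 43 45 44
f 44 45 46
f 44 46 28
f 45 25 26
f 45 26 46
f 46 26 27
f 46 27 28
f 48 47 51
f 48 51 49
f 49 51 52
f 49 52 50
f 51 47 53
f 51 53 52
f 52 53 54
f 52 54 50
f 53 47 55
f 53 55 54
f 54 55 56
f 54 56 50
f 55 47 57
f 55 57 56
f 56 57 58
f 56 58 50
f 57 47 59
f 57 59 58
f 58 59 60
f 58 60 50
f 59 47 61
f 59 61 60
f 60 61 62
f 60 62 50
f 61 47 63
f 61 63 62
f 62 63 64
f 62 64 50
f 63 47 65
f 63 65 64
f 64 65 66
f 64 66 50
f 65 47 67
f 65 67 66
f 66 67 68
f 66 68 50
f 67 47 69
f 67 69 68
f 68 69 70
f 68 70 50
f 69 47 71
f 69 71 70
f 70 71 72
f 70 72 50
f 71 47 48
f 71 48 72
f 72 48 49
f 72 49 50
f 73 84 78
f 73 78 74
f 73 74 80
f 73 80 83
f 73 83 84
f 74 78 82
f 78 84 77
f 84 83 75
f 83 80 79
f 80 74 81
f 76 82 77
f 76 77 75
f 76 75 79
f 76 79 81
f 76 81 82
f 77 82 78
f 75 77 84
f 79 75 83
f 81 79 80
f 82 81 74



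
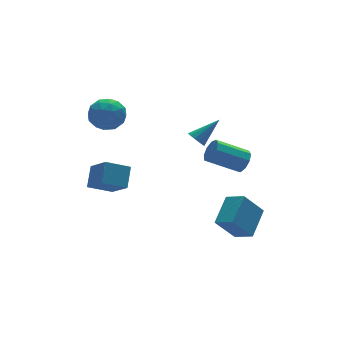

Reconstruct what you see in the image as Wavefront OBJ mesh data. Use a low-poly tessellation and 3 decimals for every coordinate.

v 0.792 -3.557 -3.183
v 1.34 -4.661 -2.608
v 2.216 -2.343 -2.208
v 2.764 -3.447 -1.633
v 2.016 -3.753 -4.727
v 2.564 -4.857 -4.152
v 3.44 -2.539 -3.752
v 3.988 -3.643 -3.177
v 1.107 -0.704 2.113
v 1.502 -0.846 1.617
v 2.633 -0.696 3.327
v 1.486 -0.481 1.635
v 1.35 -0.186 1.804
v 1.136 -0.056 2.072
v 0.913 -0.132 2.352
v 0.752 -0.389 2.557
v 0.703 -0.747 2.621
v 0.783 -1.09 2.523
v 0.965 -1.312 2.295
v 1.193 -1.34 2.01
v 1.393 -1.167 1.757
v -2.583 0.818 -1.795
v -4.051 1.153 -1.097
v -2.814 2.357 -3.019
v -4.282 2.692 -2.32
v -1.878 1.748 -0.76
v -3.346 2.083 -0.061
v -2.109 3.287 -1.983
v -3.577 3.622 -1.285
v 3.514 -2.058 0.268
v 3.829 -2.336 0.984
v 2.061 -1.6 2.048
v 1.746 -1.322 1.332
v 3.996 -1.801 0.893
v 2.229 -1.065 1.956
v 3.938 -1.386 0.509
v 2.171 -0.651 1.573
v 3.681 -1.286 0.013
v 1.914 -0.55 1.077
v 3.346 -1.547 -0.364
v 1.579 -0.811 0.7
v 3.089 -2.046 -0.445
v 1.322 -1.311 0.619
v 3.031 -2.552 -0.192
v 1.264 -1.816 0.871
v 3.199 -2.826 0.276
v 1.431 -2.09 1.339
v 3.514 -2.74 0.74
v 1.746 -2.005 1.804
v -4.089 2.632 3.381
v -3.039 3.154 3.085
v -3.141 1.406 4.575
v -2.091 1.928 4.279
v -2.904 2.536 4.936
v -3.491 3.293 4.198
v -2.689 1.267 3.462
v -3.276 2.024 2.724
v -2.175 2.311 3.135
v -2.308 3.095 4.045
v -3.872 1.465 3.615
v -4.005 2.249 4.525
v -3.647 3.001 3.128
v -2.533 1.559 4.532
v -3.011 1.916 4.918
v -2.394 2.224 4.744
v -3.912 3.082 3.782
v -3.296 3.389 3.608
v -3.216 3.026 4.696
v -2.884 1.171 4.052
v -2.268 1.478 3.878
v -3.786 2.336 2.916
v -3.169 2.644 2.742
v -2.964 1.534 2.964
v -2.522 2.812 2.983
v -1.965 2.091 3.685
v -2.317 1.702 3.205
v -2.661 2.148 2.771
v -2.6 3.273 3.518
v -2.043 2.552 4.22
v -2.521 2.909 4.606
v -2.866 3.355 4.173
v -2.092 2.777 3.548
v -4.137 2.008 3.44
v -3.58 1.287 4.142
v -3.314 1.205 3.487
v -3.659 1.651 3.054
v -4.215 2.469 3.975
v -3.658 1.748 4.677
v -3.519 2.412 4.889
v -3.863 2.858 4.455
v -4.088 1.783 4.112
f 2 4 1
f 5 2 1
f 1 4 3
f 3 5 1
f 2 8 4
f 6 2 5
f 6 8 2
f 4 8 3
f 7 5 3
f 3 8 7
f 7 6 5
f 8 6 7
f 10 9 12
f 10 12 11
f 12 9 13
f 12 13 11
f 13 9 14
f 13 14 11
f 14 9 15
f 14 15 11
f 15 9 16
f 15 16 11
f 16 9 17
f 16 17 11
f 17 9 18
f 17 18 11
f 18 9 19
f 18 19 11
f 19 9 20
f 19 20 11
f 20 9 21
f 20 21 11
f 21 9 10
f 21 10 11
f 23 25 22
f 26 23 22
f 22 25 24
f 24 26 22
f 23 29 25
f 27 23 26
f 27 29 23
f 25 29 24
f 28 26 24
f 24 29 28
f 28 27 26
f 29 27 28
f 31 30 34
f 31 34 32
f 32 34 35
f 32 35 33
f 34 30 36
f 34 36 35
f 35 36 37
f 35 37 33
f 36 30 38
f 36 38 37
f 37 38 39
f 37 39 33
f 38 30 40
f 38 40 39
f 39 40 41
f 39 41 33
f 40 30 42
f 40 42 41
f 41 42 43
f 41 43 33
f 42 30 44
f 42 44 43
f 43 44 45
f 43 45 33
f 44 30 46
f 44 46 45
f 45 46 47
f 45 47 33
f 46 30 48
f 46 48 47
f 47 48 49
f 47 49 33
f 48 30 31
f 48 31 49
f 49 31 32
f 49 32 33
f 50 87 66
f 87 61 90
f 66 90 55
f 87 90 66
f 50 66 62
f 66 55 67
f 62 67 51
f 66 67 62
f 50 62 71
f 62 51 72
f 71 72 57
f 62 72 71
f 50 71 83
f 71 57 86
f 83 86 60
f 71 86 83
f 50 83 87
f 83 60 91
f 87 91 61
f 83 91 87
f 51 67 78
f 67 55 81
f 78 81 59
f 67 81 78
f 55 90 68
f 90 61 89
f 68 89 54
f 90 89 68
f 61 91 88
f 91 60 84
f 88 84 52
f 91 84 88
f 60 86 85
f 86 57 73
f 85 73 56
f 86 73 85
f 57 72 77
f 72 51 74
f 77 74 58
f 72 74 77
f 53 79 65
f 79 59 80
f 65 80 54
f 79 80 65
f 53 65 63
f 65 54 64
f 63 64 52
f 65 64 63
f 53 63 70
f 63 52 69
f 70 69 56
f 63 69 70
f 53 70 75
f 70 56 76
f 75 76 58
f 70 76 75
f 53 75 79
f 75 58 82
f 79 82 59
f 75 82 79
f 54 80 68
f 80 59 81
f 68 81 55
f 80 81 68
f 52 64 88
f 64 54 89
f 88 89 61
f 64 89 88
f 56 69 85
f 69 52 84
f 85 84 60
f 69 84 85
f 58 76 77
f 76 56 73
f 77 73 57
f 76 73 77
f 59 82 78
f 82 58 74
f 78 74 51
f 82 74 78



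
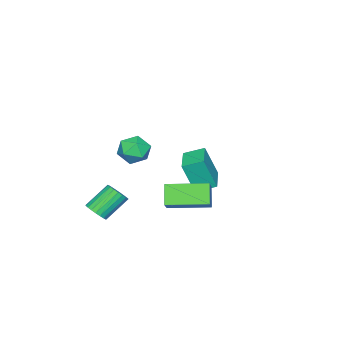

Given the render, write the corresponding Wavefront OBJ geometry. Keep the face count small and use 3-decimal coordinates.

v -3.741 -2.614 -2.705
v -3.411 -3.196 -0.916
v -4.298 -1.67 -2.295
v -3.968 -2.253 -0.506
v -2.232 -1.727 -2.694
v -1.902 -2.31 -0.905
v -2.789 -0.784 -2.284
v -2.459 -1.366 -0.495
v 0.872 -1.372 -0.735
v 1.615 -1.019 -0.036
v -0.16 0.508 -0.588
v 0.583 0.861 0.111
v 1.557 -0.921 -1.691
v 2.3 -0.568 -0.992
v 0.525 0.959 -1.544
v 1.268 1.312 -0.845
v 3.336 -3.811 -2.048
v 3.744 -3.975 -1.557
v 2.673 -3.413 -0.48
v 2.264 -3.249 -0.972
v 3.823 -3.719 -1.613
v 2.751 -3.156 -0.536
v 3.817 -3.478 -1.744
v 2.746 -2.915 -0.667
v 3.728 -3.295 -1.928
v 2.657 -2.732 -0.851
v 3.571 -3.201 -2.133
v 2.5 -2.638 -1.056
v 3.374 -3.213 -2.323
v 2.303 -2.65 -1.246
v 3.17 -3.328 -2.466
v 2.099 -2.765 -1.389
v 2.994 -3.527 -2.537
v 1.923 -2.964 -1.46
v 2.878 -3.775 -2.523
v 1.807 -3.212 -1.446
v 2.841 -4.03 -2.427
v 1.769 -3.467 -1.35
v 2.889 -4.246 -2.266
v 1.818 -3.683 -1.189
v 3.015 -4.388 -2.067
v 1.943 -3.825 -0.99
v 3.196 -4.43 -1.865
v 2.124 -3.867 -0.788
v 3.401 -4.365 -1.695
v 2.33 -3.802 -0.618
v 3.595 -4.204 -1.586
v 2.523 -3.641 -0.509
v 2.624 -1.578 2.088
v 3.074 -2.336 2.289
v 1.366 -2.324 2.091
v 1.816 -3.082 2.292
v 1.749 -2.42 2.904
v 2.527 -1.959 2.902
v 1.913 -2.701 1.478
v 2.691 -2.24 1.476
v 2.635 -3.03 1.912
v 2.534 -2.857 2.793
v 1.906 -1.803 1.587
v 1.805 -1.63 2.468
f 2 4 1
f 5 2 1
f 1 4 3
f 3 5 1
f 2 8 4
f 6 2 5
f 6 8 2
f 4 8 3
f 7 5 3
f 3 8 7
f 7 6 5
f 8 6 7
f 10 12 9
f 13 10 9
f 9 12 11
f 11 13 9
f 10 16 12
f 14 10 13
f 14 16 10
f 12 16 11
f 15 13 11
f 11 16 15
f 15 14 13
f 16 14 15
f 18 17 21
f 18 21 19
f 19 21 22
f 19 22 20
f 21 17 23
f 21 23 22
f 22 23 24
f 22 24 20
f 23 17 25
f 23 25 24
f 24 25 26
f 24 26 20
f 25 17 27
f 25 27 26
f 26 27 28
f 26 28 20
f 27 17 29
f 27 29 28
f 28 29 30
f 28 30 20
f 29 17 31
f 29 31 30
f 30 31 32
f 30 32 20
f 31 17 33
f 31 33 32
f 32 33 34
f 32 34 20
f 33 17 35
f 33 35 34
f 34 35 36
f 34 36 20
f 35 17 37
f 35 37 36
f 36 37 38
f 36 38 20
f 37 17 39
f 37 39 38
f 38 39 40
f 38 40 20
f 39 17 41
f 39 41 40
f 40 41 42
f 40 42 20
f 41 17 43
f 41 43 42
f 42 43 44
f 42 44 20
f 43 17 45
f 43 45 44
f 44 45 46
f 44 46 20
f 45 17 47
f 45 47 46
f 46 47 48
f 46 48 20
f 47 17 18
f 47 18 48
f 48 18 19
f 48 19 20
f 49 60 54
f 49 54 50
f 49 50 56
f 49 56 59
f 49 59 60
f 50 54 58
f 54 60 53
f 60 59 51
f 59 56 55
f 56 50 57
f 52 58 53
f 52 53 51
f 52 51 55
f 52 55 57
f 52 57 58
f 53 58 54
f 51 53 60
f 55 51 59
f 57 55 56
f 58 57 50



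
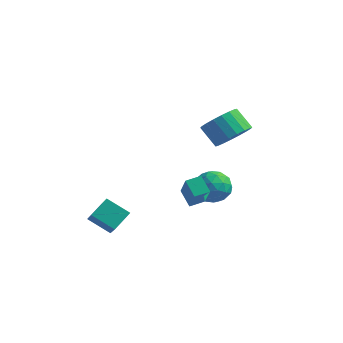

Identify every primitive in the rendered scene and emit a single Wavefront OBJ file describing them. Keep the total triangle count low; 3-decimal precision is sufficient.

v 0.937 0.254 2.667
v 1.658 0.505 3.372
v 0.704 0.697 4.279
v -0.017 0.446 3.573
v 1.557 0.913 3.179
v 0.603 1.105 4.086
v 1.332 1.191 2.885
v 0.378 1.383 3.791
v 1.03 1.283 2.547
v 0.076 1.475 3.454
v 0.709 1.171 2.233
v -0.245 1.363 3.139
v 0.433 0.878 2.004
v -0.521 1.07 2.911
v 0.257 0.461 1.907
v -0.697 0.653 2.814
v 0.216 0.003 1.961
v -0.738 0.195 2.868
v 0.317 -0.405 2.154
v -0.637 -0.213 3.061
v 0.542 -0.683 2.449
v -0.412 -0.491 3.355
v 0.844 -0.775 2.786
v -0.11 -0.583 3.693
v 1.165 -0.663 3.101
v 0.211 -0.471 4.007
v 1.441 -0.37 3.329
v 0.487 -0.178 4.236
v 1.617 0.047 3.426
v 0.663 0.239 4.333
v 0.026 -1.868 -0.659
v -0.699 -1.484 -0.004
v -0.841 -0.863 -2.208
v -1.566 -0.479 -1.553
v 0.506 -1.221 -0.507
v -0.219 -0.837 0.148
v -0.361 -0.216 -2.056
v -1.086 0.168 -1.401
v -1.697 2.808 -1.953
v -0.992 3.151 -2.653
v -1.608 1.249 -2.627
v -0.903 1.592 -3.327
v -0.643 1.522 -2.311
v -0.698 2.486 -1.894
v -1.902 1.914 -3.386
v -1.957 2.878 -2.969
v -1.119 2.599 -3.539
v -0.341 2.356 -2.874
v -2.259 2.044 -2.406
v -1.481 1.801 -1.741
v -1.353 3.117 -2.244
v -1.247 1.283 -3.036
v -1.095 1.242 -2.439
v -0.68 1.444 -2.85
v -1.18 2.725 -1.798
v -0.765 2.927 -2.209
v -0.56 1.969 -2.008
v -1.835 1.473 -3.071
v -1.42 1.675 -3.482
v -1.92 2.956 -2.43
v -1.505 3.158 -2.841
v -2.04 2.431 -3.272
v -1.012 2.994 -3.176
v -0.96 2.077 -3.572
v -1.547 2.267 -3.607
v -1.58 2.833 -3.362
v -0.555 2.851 -2.786
v -0.502 1.934 -3.182
v -0.35 1.893 -2.584
v -0.382 2.46 -2.339
v -0.629 2.526 -3.306
v -2.098 2.466 -2.098
v -2.045 1.549 -2.494
v -2.218 1.94 -2.941
v -2.25 2.507 -2.696
v -1.64 2.323 -1.708
v -1.588 1.406 -2.104
v -1.02 1.567 -1.918
v -1.053 2.133 -1.673
v -1.971 1.874 -1.974
v -4.836 -3.785 -2.823
v -3.842 -4.913 -1.55
v -4.594 -2.802 -2.141
v -3.6 -3.93 -0.869
v -3.66 -3.57 -3.551
v -2.666 -4.698 -2.279
v -3.418 -2.587 -2.87
v -2.424 -3.715 -1.597
f 2 1 5
f 2 5 3
f 3 5 6
f 3 6 4
f 5 1 7
f 5 7 6
f 6 7 8
f 6 8 4
f 7 1 9
f 7 9 8
f 8 9 10
f 8 10 4
f 9 1 11
f 9 11 10
f 10 11 12
f 10 12 4
f 11 1 13
f 11 13 12
f 12 13 14
f 12 14 4
f 13 1 15
f 13 15 14
f 14 15 16
f 14 16 4
f 15 1 17
f 15 17 16
f 16 17 18
f 16 18 4
f 17 1 19
f 17 19 18
f 18 19 20
f 18 20 4
f 19 1 21
f 19 21 20
f 20 21 22
f 20 22 4
f 21 1 23
f 21 23 22
f 22 23 24
f 22 24 4
f 23 1 25
f 23 25 24
f 24 25 26
f 24 26 4
f 25 1 27
f 25 27 26
f 26 27 28
f 26 28 4
f 27 1 29
f 27 29 28
f 28 29 30
f 28 30 4
f 29 1 2
f 29 2 30
f 30 2 3
f 30 3 4
f 32 34 31
f 35 32 31
f 31 34 33
f 33 35 31
f 32 38 34
f 36 32 35
f 36 38 32
f 34 38 33
f 37 35 33
f 33 38 37
f 37 36 35
f 38 36 37
f 39 76 55
f 76 50 79
f 55 79 44
f 76 79 55
f 39 55 51
f 55 44 56
f 51 56 40
f 55 56 51
f 39 51 60
f 51 40 61
f 60 61 46
f 51 61 60
f 39 60 72
f 60 46 75
f 72 75 49
f 60 75 72
f 39 72 76
f 72 49 80
f 76 80 50
f 72 80 76
f 40 56 67
f 56 44 70
f 67 70 48
f 56 70 67
f 44 79 57
f 79 50 78
f 57 78 43
f 79 78 57
f 50 80 77
f 80 49 73
f 77 73 41
f 80 73 77
f 49 75 74
f 75 46 62
f 74 62 45
f 75 62 74
f 46 61 66
f 61 40 63
f 66 63 47
f 61 63 66
f 42 68 54
f 68 48 69
f 54 69 43
f 68 69 54
f 42 54 52
f 54 43 53
f 52 53 41
f 54 53 52
f 42 52 59
f 52 41 58
f 59 58 45
f 52 58 59
f 42 59 64
f 59 45 65
f 64 65 47
f 59 65 64
f 42 64 68
f 64 47 71
f 68 71 48
f 64 71 68
f 43 69 57
f 69 48 70
f 57 70 44
f 69 70 57
f 41 53 77
f 53 43 78
f 77 78 50
f 53 78 77
f 45 58 74
f 58 41 73
f 74 73 49
f 58 73 74
f 47 65 66
f 65 45 62
f 66 62 46
f 65 62 66
f 48 71 67
f 71 47 63
f 67 63 40
f 71 63 67
f 82 84 81
f 85 82 81
f 81 84 83
f 83 85 81
f 82 88 84
f 86 82 85
f 86 88 82
f 84 88 83
f 87 85 83
f 83 88 87
f 87 86 85
f 88 86 87



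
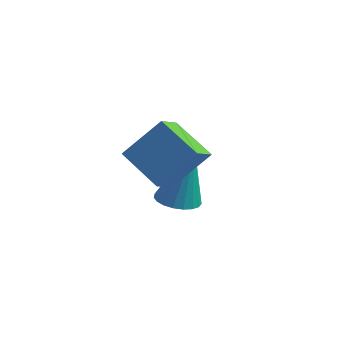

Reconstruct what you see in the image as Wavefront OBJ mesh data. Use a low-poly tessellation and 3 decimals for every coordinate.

v -1.733 1.317 -4.142
v -1.181 0.999 -4.201
v -1.367 1.563 -2.058
v -1.105 1.251 -4.244
v -1.137 1.513 -4.27
v -1.273 1.742 -4.273
v -1.488 1.898 -4.254
v -1.746 1.953 -4.215
v -2.001 1.898 -4.163
v -2.21 1.742 -4.108
v -2.336 1.513 -4.059
v -2.359 1.25 -4.024
v -2.272 0.999 -4.01
v -2.093 0.802 -4.018
v -1.851 0.695 -4.048
v -1.589 0.695 -4.094
v -1.352 0.803 -4.148
v 0.383 -0.848 -2.227
v 0.632 -1.574 -1.886
v -0.8 -0.912 -1.5
v -0.551 -1.638 -1.159
v 1.011 -0.122 -1.141
v 1.26 -0.848 -0.8
v -0.172 -0.186 -0.414
v 0.077 -0.912 -0.073
f 2 1 4
f 2 4 3
f 4 1 5
f 4 5 3
f 5 1 6
f 5 6 3
f 6 1 7
f 6 7 3
f 7 1 8
f 7 8 3
f 8 1 9
f 8 9 3
f 9 1 10
f 9 10 3
f 10 1 11
f 10 11 3
f 11 1 12
f 11 12 3
f 12 1 13
f 12 13 3
f 13 1 14
f 13 14 3
f 14 1 15
f 14 15 3
f 15 1 16
f 15 16 3
f 16 1 17
f 16 17 3
f 17 1 2
f 17 2 3
f 19 21 18
f 22 19 18
f 18 21 20
f 20 22 18
f 19 25 21
f 23 19 22
f 23 25 19
f 21 25 20
f 24 22 20
f 20 25 24
f 24 23 22
f 25 23 24



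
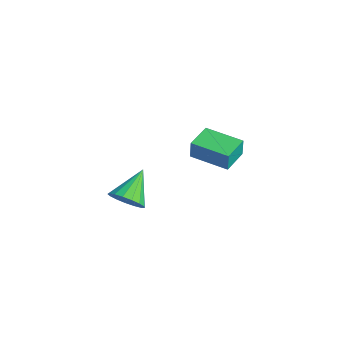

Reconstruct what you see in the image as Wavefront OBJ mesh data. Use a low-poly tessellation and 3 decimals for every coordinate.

v 3.679 -3.937 -0.3
v 4.27 -3.429 -0.312
v 2.841 -2.943 0.58
v 4.067 -3.336 -0.61
v 3.774 -3.381 -0.838
v 3.46 -3.553 -0.942
v 3.196 -3.814 -0.9
v 3.042 -4.102 -0.719
v 3.035 -4.353 -0.443
v 3.174 -4.509 -0.134
v 3.43 -4.534 0.137
v 3.742 -4.422 0.308
v 4.04 -4.199 0.34
v 4.255 -3.916 0.225
v 4.338 -3.638 -0.01
v -0.472 0.954 -1.585
v -0.414 0.958 -0.696
v 0.864 2.05 -1.676
v 0.922 2.053 -0.788
v 0.318 -0.013 -1.632
v 0.376 -0.01 -0.744
v 1.654 1.082 -1.724
v 1.712 1.086 -0.835
f 2 1 4
f 2 4 3
f 4 1 5
f 4 5 3
f 5 1 6
f 5 6 3
f 6 1 7
f 6 7 3
f 7 1 8
f 7 8 3
f 8 1 9
f 8 9 3
f 9 1 10
f 9 10 3
f 10 1 11
f 10 11 3
f 11 1 12
f 11 12 3
f 12 1 13
f 12 13 3
f 13 1 14
f 13 14 3
f 14 1 15
f 14 15 3
f 15 1 2
f 15 2 3
f 17 19 16
f 20 17 16
f 16 19 18
f 18 20 16
f 17 23 19
f 21 17 20
f 21 23 17
f 19 23 18
f 22 20 18
f 18 23 22
f 22 21 20
f 23 21 22



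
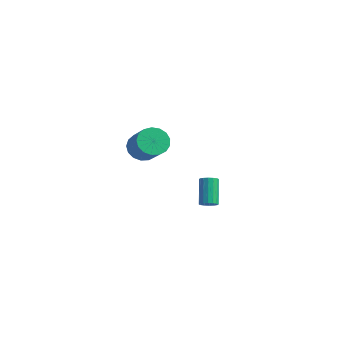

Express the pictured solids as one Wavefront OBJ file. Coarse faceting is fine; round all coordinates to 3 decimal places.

v -4.375 2.289 -4.334
v -3.669 2.543 -4.964
v -2.298 1.925 -3.676
v -3.005 1.671 -3.046
v -3.735 2.93 -4.708
v -2.365 2.312 -3.419
v -3.948 3.17 -4.366
v -2.578 2.552 -3.077
v -4.259 3.209 -4.017
v -2.888 2.591 -2.728
v -4.597 3.036 -3.74
v -3.226 2.419 -2.452
v -4.883 2.693 -3.6
v -3.513 2.075 -2.312
v -5.054 2.257 -3.628
v -3.683 1.639 -2.339
v -5.069 1.828 -3.818
v -3.698 1.21 -2.529
v -4.925 1.505 -4.126
v -3.554 0.887 -2.837
v -4.655 1.361 -4.481
v -3.285 0.743 -3.193
v -4.321 1.43 -4.804
v -2.951 0.812 -3.515
v -4 1.696 -5.018
v -2.629 1.078 -3.73
v -3.764 2.098 -5.076
v -2.394 1.48 -3.788
v 3.521 -1.198 -3.939
v 3.923 -0.885 -3.916
v 3.2 -0.048 -2.678
v 2.799 -0.362 -2.701
v 3.758 -0.772 -4.089
v 3.036 0.065 -2.851
v 3.53 -0.774 -4.221
v 2.807 0.063 -2.983
v 3.299 -0.889 -4.278
v 2.577 -0.052 -3.04
v 3.128 -1.087 -4.244
v 2.405 -0.25 -3.006
v 3.062 -1.315 -4.128
v 2.34 -0.478 -2.89
v 3.12 -1.512 -3.962
v 2.397 -0.675 -2.724
v 3.284 -1.625 -3.789
v 2.562 -0.788 -2.551
v 3.513 -1.623 -3.657
v 2.79 -0.786 -2.419
v 3.743 -1.508 -3.6
v 3.021 -0.671 -2.362
v 3.915 -1.31 -3.634
v 3.192 -0.473 -2.396
v 3.98 -1.082 -3.75
v 3.258 -0.245 -2.512
f 2 1 5
f 2 5 3
f 3 5 6
f 3 6 4
f 5 1 7
f 5 7 6
f 6 7 8
f 6 8 4
f 7 1 9
f 7 9 8
f 8 9 10
f 8 10 4
f 9 1 11
f 9 11 10
f 10 11 12
f 10 12 4
f 11 1 13
f 11 13 12
f 12 13 14
f 12 14 4
f 13 1 15
f 13 15 14
f 14 15 16
f 14 16 4
f 15 1 17
f 15 17 16
f 16 17 18
f 16 18 4
f 17 1 19
f 17 19 18
f 18 19 20
f 18 20 4
f 19 1 21
f 19 21 20
f 20 21 22
f 20 22 4
f 21 1 23
f 21 23 22
f 22 23 24
f 22 24 4
f 23 1 25
f 23 25 24
f 24 25 26
f 24 26 4
f 25 1 27
f 25 27 26
f 26 27 28
f 26 28 4
f 27 1 2
f 27 2 28
f 28 2 3
f 28 3 4
f 30 29 33
f 30 33 31
f 31 33 34
f 31 34 32
f 33 29 35
f 33 35 34
f 34 35 36
f 34 36 32
f 35 29 37
f 35 37 36
f 36 37 38
f 36 38 32
f 37 29 39
f 37 39 38
f 38 39 40
f 38 40 32
f 39 29 41
f 39 41 40
f 40 41 42
f 40 42 32
f 41 29 43
f 41 43 42
f 42 43 44
f 42 44 32
f 43 29 45
f 43 45 44
f 44 45 46
f 44 46 32
f 45 29 47
f 45 47 46
f 46 47 48
f 46 48 32
f 47 29 49
f 47 49 48
f 48 49 50
f 48 50 32
f 49 29 51
f 49 51 50
f 50 51 52
f 50 52 32
f 51 29 53
f 51 53 52
f 52 53 54
f 52 54 32
f 53 29 30
f 53 30 54
f 54 30 31
f 54 31 32



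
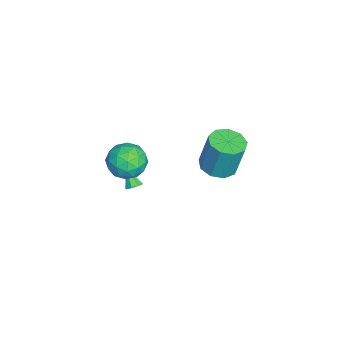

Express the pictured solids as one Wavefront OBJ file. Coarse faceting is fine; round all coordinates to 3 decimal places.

v 1.033 -0.718 -1.116
v 1.594 -1.163 -0.155
v -0.634 -1.497 -0.505
v -0.073 -1.942 0.456
v -0.235 -0.759 0.351
v 0.796 -0.277 -0.027
v 0.164 -2.383 -0.633
v 1.195 -1.901 -1.011
v 1.057 -2.192 0.144
v 0.81 -1.188 0.752
v 0.15 -1.472 -1.412
v -0.097 -0.468 -0.804
v 1.46 -0.872 -0.689
v -0.5 -1.788 0.029
v -0.595 -1.093 -0.033
v -0.265 -1.354 0.532
v 0.991 -0.351 -0.614
v 1.32 -0.613 -0.049
v 0.246 -0.376 0.248
v -0.36 -2.047 -0.611
v -0.031 -2.309 -0.046
v 1.225 -1.306 -1.192
v 1.555 -1.567 -0.627
v 0.714 -2.284 -0.908
v 1.474 -1.738 0.052
v 0.494 -2.196 0.411
v 0.633 -2.455 -0.229
v 1.239 -2.172 -0.451
v 1.329 -1.148 0.409
v 0.349 -1.607 0.768
v 0.254 -0.911 0.706
v 0.86 -0.628 0.484
v 1.013 -1.753 0.585
v 0.611 -1.053 -1.428
v -0.369 -1.512 -1.069
v 0.1 -2.032 -1.144
v 0.706 -1.749 -1.366
v 0.466 -0.464 -1.071
v -0.514 -0.922 -0.712
v -0.279 -0.488 -0.209
v 0.327 -0.205 -0.431
v -0.053 -0.907 -1.245
v 2.679 3.668 1.919
v 3.251 2.827 2.085
v 3.353 3.312 4.187
v 2.781 4.152 4.021
v 3.667 3.377 1.938
v 3.769 3.862 4.041
v 3.621 4.062 1.782
v 3.722 4.547 3.885
v 3.134 4.563 1.69
v 3.235 5.048 3.793
v 2.434 4.645 1.705
v 2.536 5.13 3.808
v 1.849 4.269 1.82
v 1.951 4.754 3.923
v 1.653 3.612 1.981
v 1.754 4.097 4.084
v 1.936 2.981 2.113
v 2.038 3.466 4.215
v 2.568 2.671 2.154
v 2.669 3.156 4.256
v -1.165 -1.176 -4.177
v -0.899 -0.9 -3.826
v -1.875 -1.704 -3.223
v -1.221 -0.707 -3.958
v -1.51 -0.789 -4.219
v -1.598 -1.097 -4.455
v -1.432 -1.452 -4.528
v -1.11 -1.645 -4.395
v -0.821 -1.563 -4.135
v -0.733 -1.255 -3.899
f 1 38 17
f 38 12 41
f 17 41 6
f 38 41 17
f 1 17 13
f 17 6 18
f 13 18 2
f 17 18 13
f 1 13 22
f 13 2 23
f 22 23 8
f 13 23 22
f 1 22 34
f 22 8 37
f 34 37 11
f 22 37 34
f 1 34 38
f 34 11 42
f 38 42 12
f 34 42 38
f 2 18 29
f 18 6 32
f 29 32 10
f 18 32 29
f 6 41 19
f 41 12 40
f 19 40 5
f 41 40 19
f 12 42 39
f 42 11 35
f 39 35 3
f 42 35 39
f 11 37 36
f 37 8 24
f 36 24 7
f 37 24 36
f 8 23 28
f 23 2 25
f 28 25 9
f 23 25 28
f 4 30 16
f 30 10 31
f 16 31 5
f 30 31 16
f 4 16 14
f 16 5 15
f 14 15 3
f 16 15 14
f 4 14 21
f 14 3 20
f 21 20 7
f 14 20 21
f 4 21 26
f 21 7 27
f 26 27 9
f 21 27 26
f 4 26 30
f 26 9 33
f 30 33 10
f 26 33 30
f 5 31 19
f 31 10 32
f 19 32 6
f 31 32 19
f 3 15 39
f 15 5 40
f 39 40 12
f 15 40 39
f 7 20 36
f 20 3 35
f 36 35 11
f 20 35 36
f 9 27 28
f 27 7 24
f 28 24 8
f 27 24 28
f 10 33 29
f 33 9 25
f 29 25 2
f 33 25 29
f 44 43 47
f 44 47 45
f 45 47 48
f 45 48 46
f 47 43 49
f 47 49 48
f 48 49 50
f 48 50 46
f 49 43 51
f 49 51 50
f 50 51 52
f 50 52 46
f 51 43 53
f 51 53 52
f 52 53 54
f 52 54 46
f 53 43 55
f 53 55 54
f 54 55 56
f 54 56 46
f 55 43 57
f 55 57 56
f 56 57 58
f 56 58 46
f 57 43 59
f 57 59 58
f 58 59 60
f 58 60 46
f 59 43 61
f 59 61 60
f 60 61 62
f 60 62 46
f 61 43 44
f 61 44 62
f 62 44 45
f 62 45 46
f 64 63 66
f 64 66 65
f 66 63 67
f 66 67 65
f 67 63 68
f 67 68 65
f 68 63 69
f 68 69 65
f 69 63 70
f 69 70 65
f 70 63 71
f 70 71 65
f 71 63 72
f 71 72 65
f 72 63 64
f 72 64 65

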